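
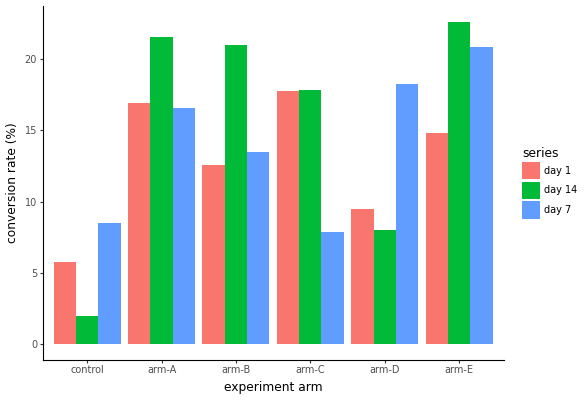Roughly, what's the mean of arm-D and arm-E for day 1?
(10 + 14) / 2 ≈ 12.

≈ 12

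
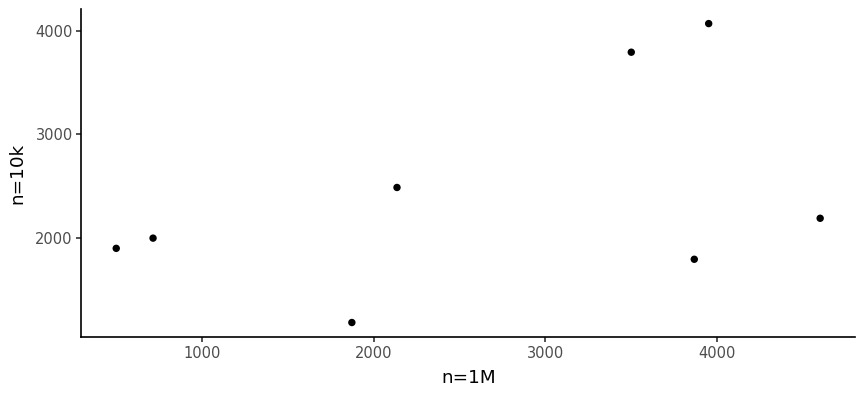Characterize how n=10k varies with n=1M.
positive, moderate

Points are positively correlated; moderate (|r| ≈ 0.5).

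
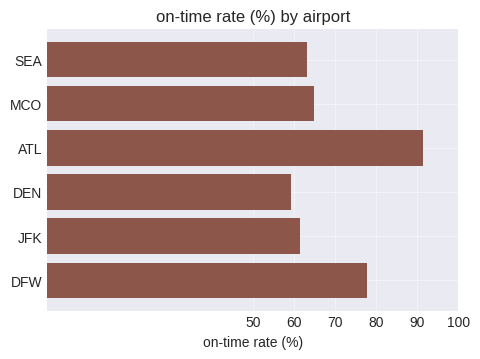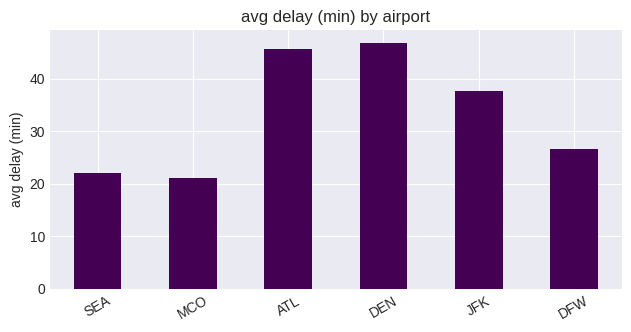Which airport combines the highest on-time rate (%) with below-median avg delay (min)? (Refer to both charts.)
DFW

Chart 2 median avg delay (min) ≈ 30; below-median airports: SEA, MCO, DFW. Among those, DFW has the highest on-time rate (%) (≈ 80).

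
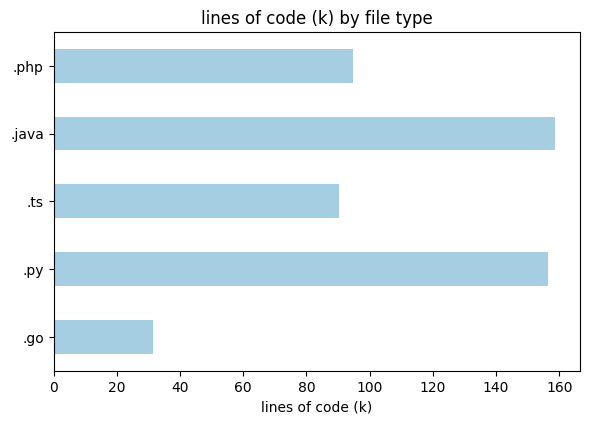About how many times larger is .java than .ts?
.java ≈ 160, .ts ≈ 100; 160/100 ≈ 1.6.

≈ 1.6×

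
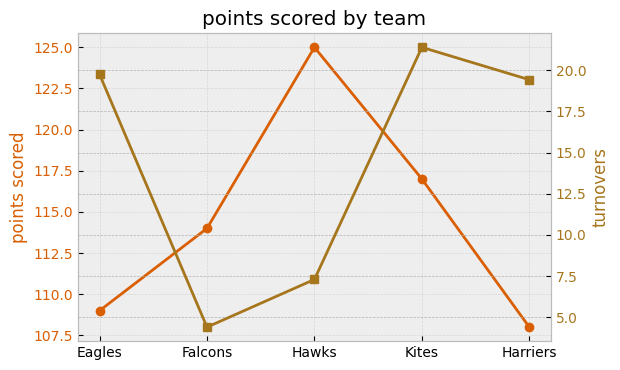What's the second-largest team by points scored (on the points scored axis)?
Kites

Top 3 (on the points scored axis): Hawks ≈ 124, Kites ≈ 116, Falcons ≈ 114.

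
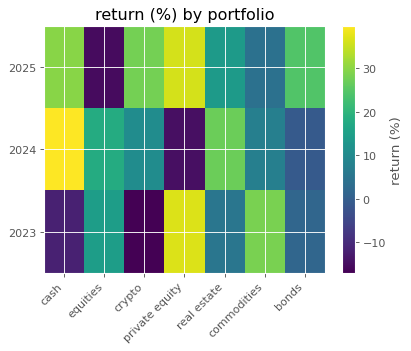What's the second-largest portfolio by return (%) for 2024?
Top 3 for 2024: cash ≈ 40, real estate ≈ 25, equities ≈ 20.

real estate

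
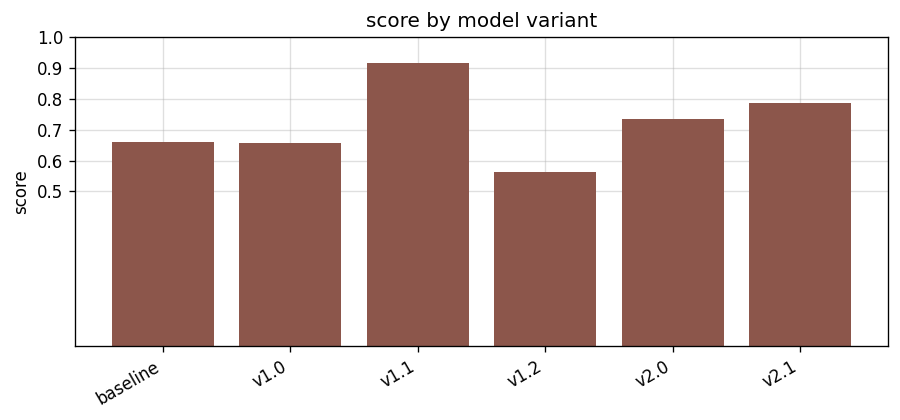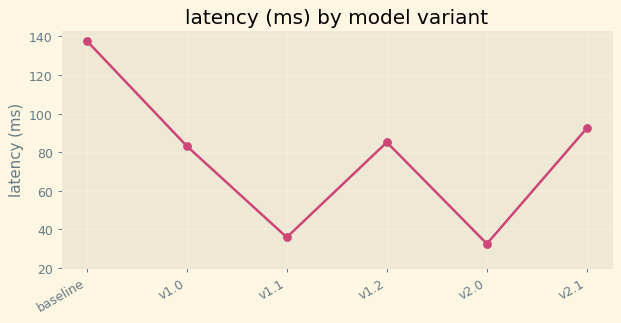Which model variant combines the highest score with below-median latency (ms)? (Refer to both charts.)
Chart 2 median latency (ms) ≈ 80; below-median model variants: v1.0, v1.1, v2.0. Among those, v1.1 has the highest score (≈ 0.9).

v1.1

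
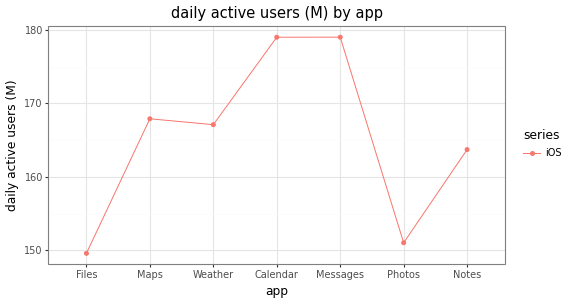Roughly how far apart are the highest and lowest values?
Max Messages ≈ 180, min Files ≈ 150; range ≈ 30.

≈ 30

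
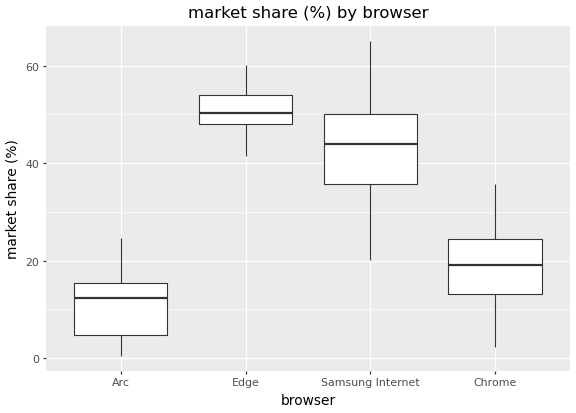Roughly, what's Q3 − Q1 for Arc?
Q3 ≈ 15, Q1 ≈ 5; IQR ≈ 10.

≈ 10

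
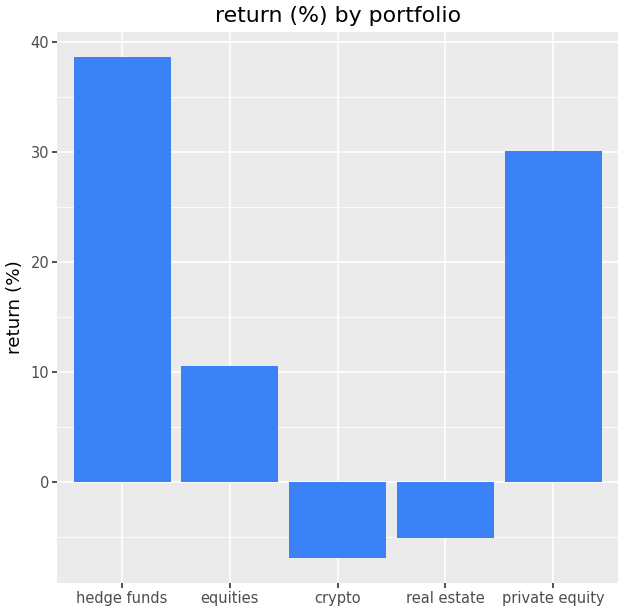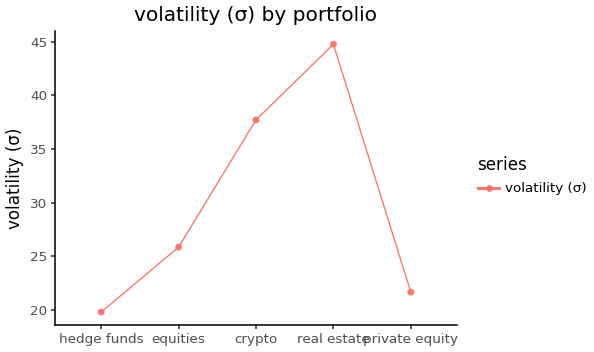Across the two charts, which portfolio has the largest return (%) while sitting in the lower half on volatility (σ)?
Chart 2 median volatility (σ) ≈ 25; below-median portfolios: hedge funds, private equity. Among those, hedge funds has the highest return (%) (≈ 40).

hedge funds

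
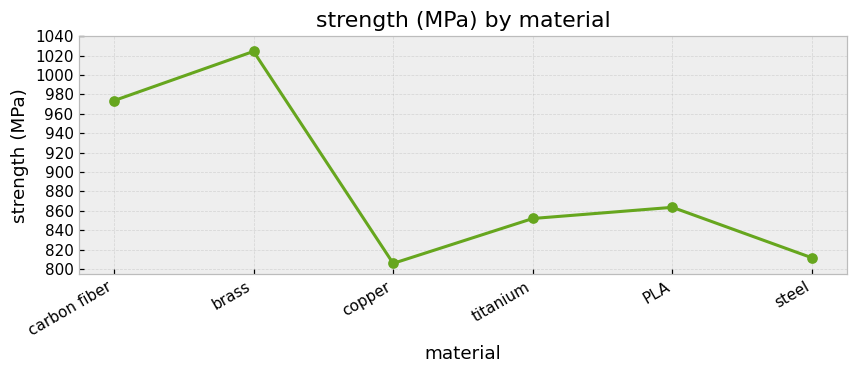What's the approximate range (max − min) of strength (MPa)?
≈ 220

Max brass ≈ 1020, min copper ≈ 800; range ≈ 220.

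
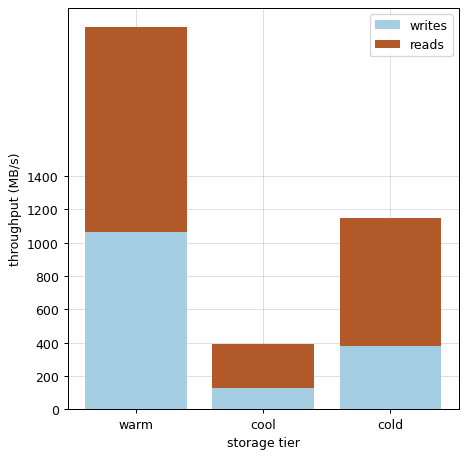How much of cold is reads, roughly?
reads top ≈ 1200, bottom ≈ 400; segment ≈ 800.

≈ 800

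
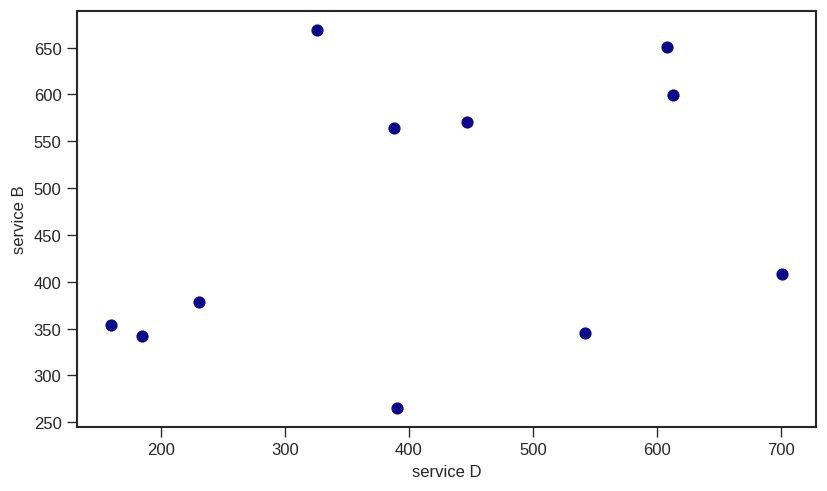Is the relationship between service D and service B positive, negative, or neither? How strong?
positive, weak

Points are positively correlated; weak (|r| ≈ 0.3).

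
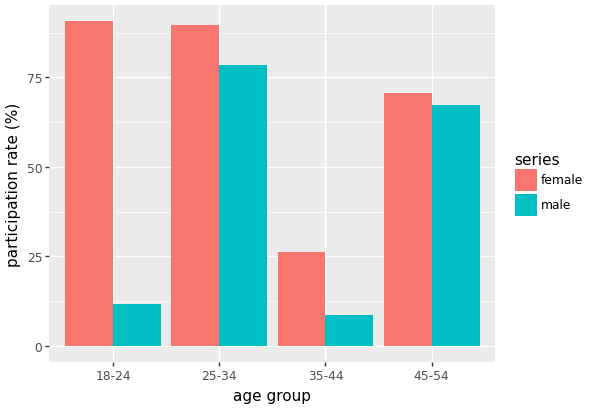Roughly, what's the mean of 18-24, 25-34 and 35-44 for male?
(10 + 80 + 10) / 3 ≈ 33.

≈ 33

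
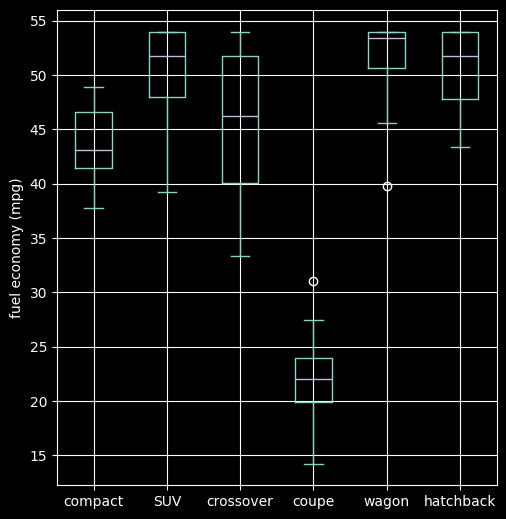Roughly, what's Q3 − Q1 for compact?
≈ 5

Q3 ≈ 45, Q1 ≈ 40; IQR ≈ 5.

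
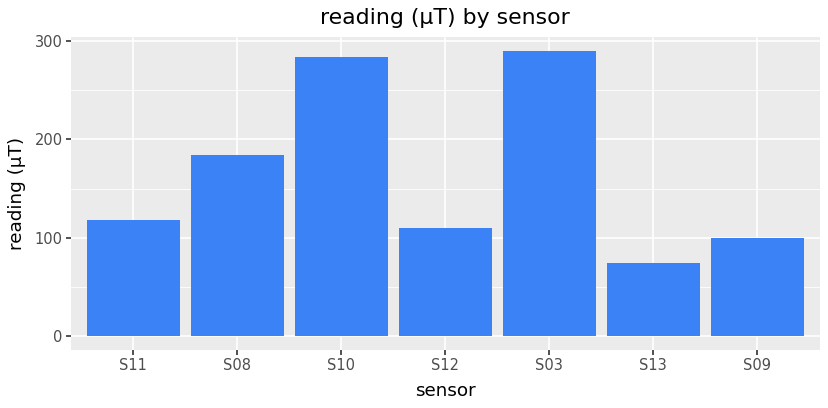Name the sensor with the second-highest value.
S10

Top 3: S03 ≈ 300, S10 ≈ 275, S08 ≈ 175.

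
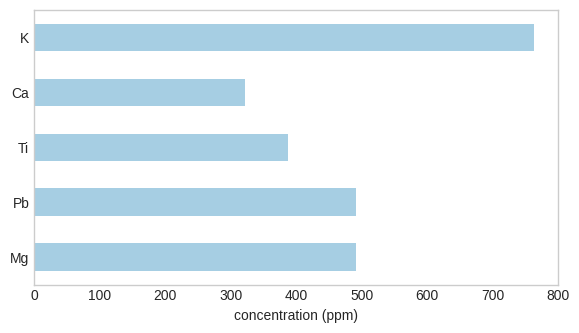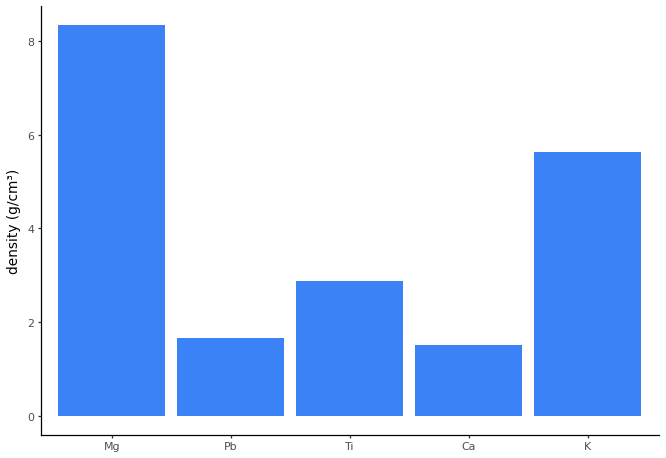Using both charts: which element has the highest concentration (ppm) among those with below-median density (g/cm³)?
Pb

Chart 2 median density (g/cm³) ≈ 3; below-median elements: Pb, Ca. Among those, Pb has the highest concentration (ppm) (≈ 500).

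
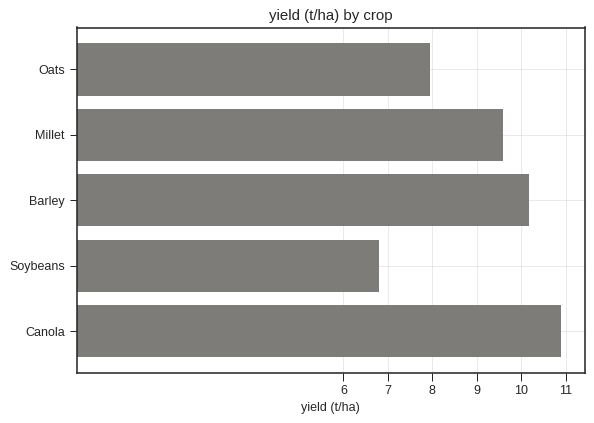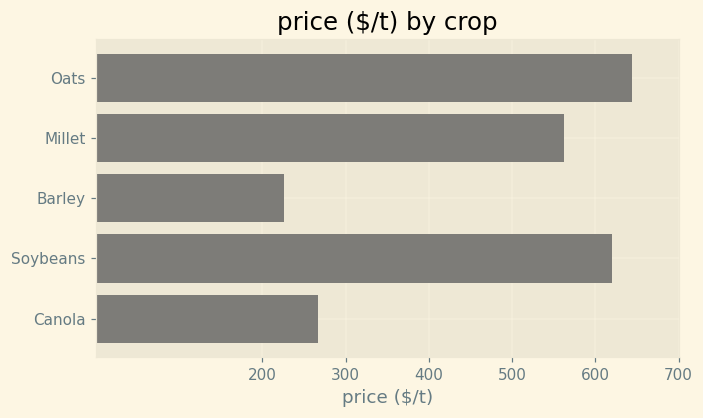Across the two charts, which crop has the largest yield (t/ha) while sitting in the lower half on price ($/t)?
Canola

Chart 2 median price ($/t) ≈ 600; below-median crops: Barley, Canola. Among those, Canola has the highest yield (t/ha) (≈ 11).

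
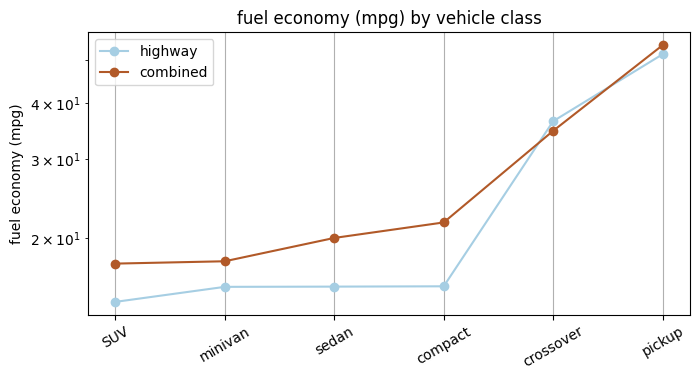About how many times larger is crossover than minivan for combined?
crossover ≈ 35, minivan ≈ 20; 35/20 ≈ 1.75.

≈ 1.75×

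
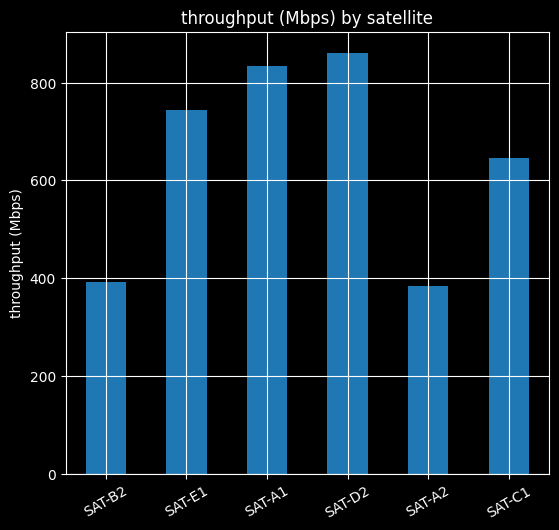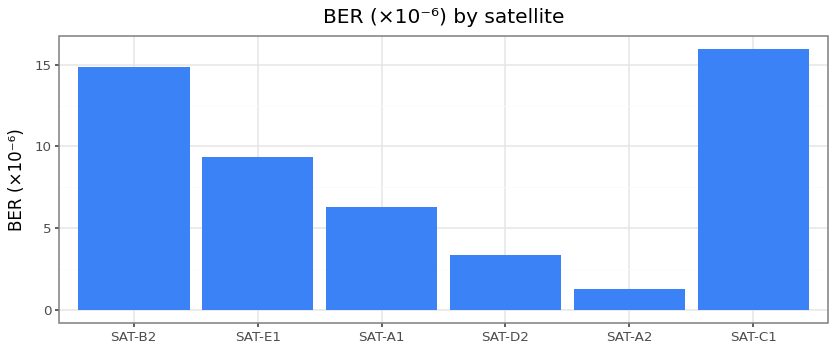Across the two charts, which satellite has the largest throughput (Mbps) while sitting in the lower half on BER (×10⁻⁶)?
Chart 2 median BER (×10⁻⁶) ≈ 8; below-median satellites: SAT-A1, SAT-D2, SAT-A2. Among those, SAT-D2 has the highest throughput (Mbps) (≈ 900).

SAT-D2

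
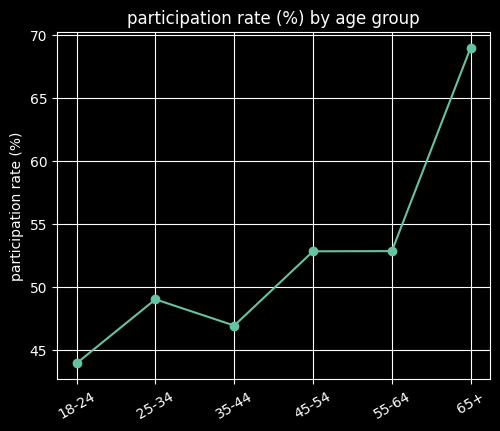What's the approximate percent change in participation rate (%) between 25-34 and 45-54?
25-34 ≈ 50, 45-54 ≈ 55; (55 − 50) / 50 ≈ +10%.

≈ +10%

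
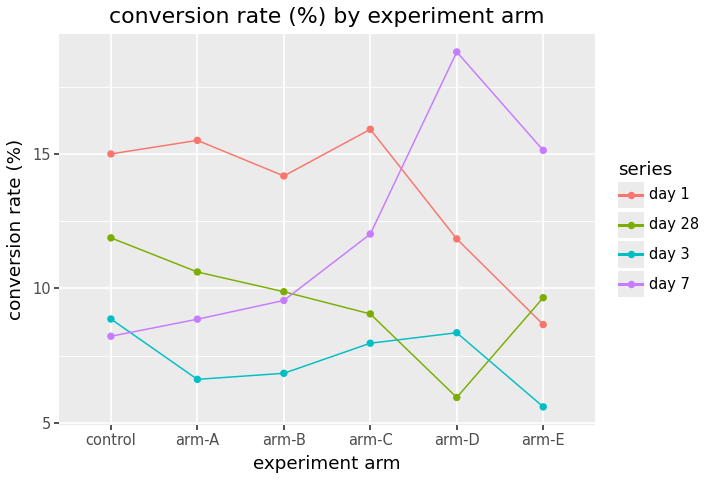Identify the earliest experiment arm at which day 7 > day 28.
arm-B: day 7 ≈ 10 vs day 28 ≈ 10 (not yet); arm-C: day 7 ≈ 12 vs day 28 ≈ 10 (first crossover).

arm-C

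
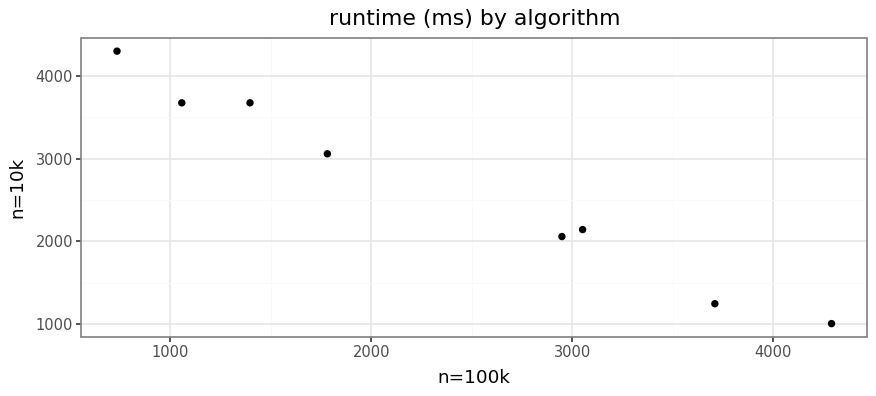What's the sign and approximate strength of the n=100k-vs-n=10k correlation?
Points are negatively correlated; strong (|r| ≈ 1.0).

negative, strong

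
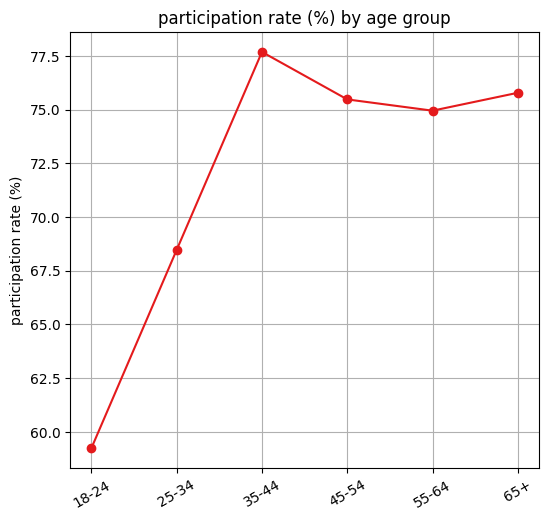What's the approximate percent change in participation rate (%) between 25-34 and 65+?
25-34 ≈ 68, 65+ ≈ 76; (76 − 68) / 68 ≈ +11.8%.

≈ +11.8%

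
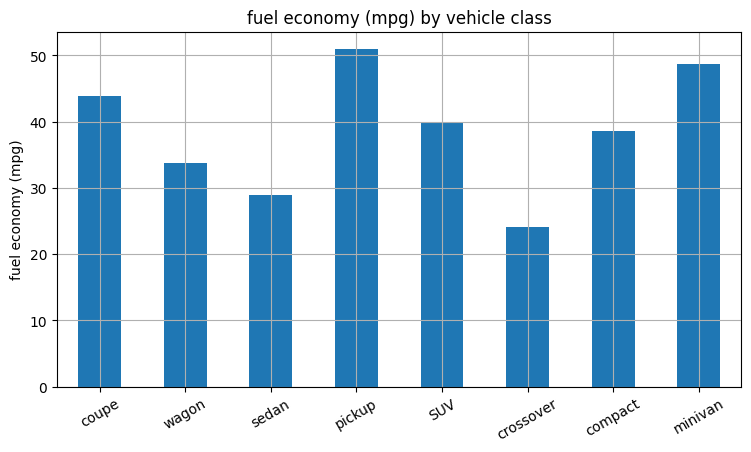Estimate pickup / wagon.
≈ 1.43×

pickup ≈ 50, wagon ≈ 35; 50/35 ≈ 1.43.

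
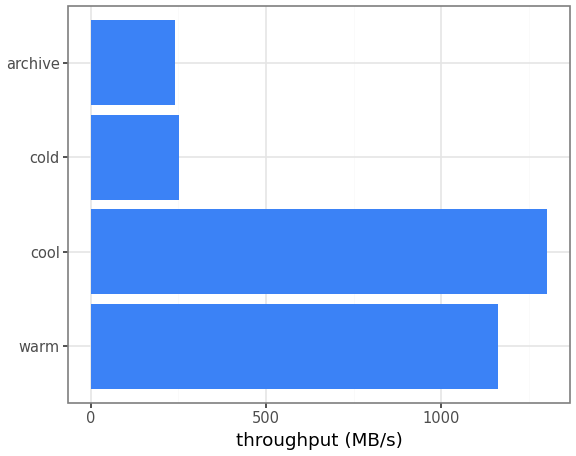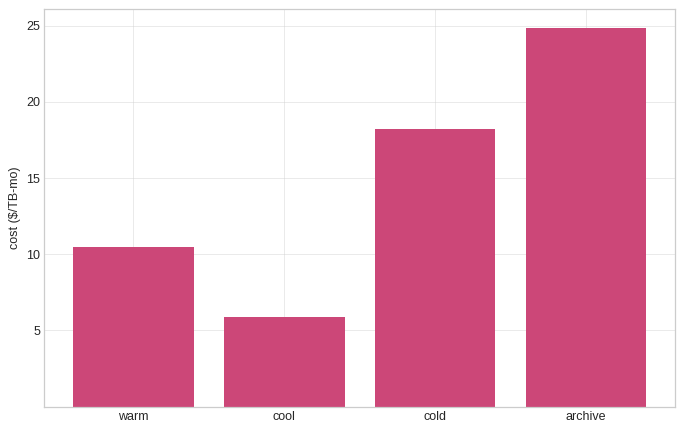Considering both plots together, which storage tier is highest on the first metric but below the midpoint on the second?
cool

Chart 2 median cost ($/TB-mo) ≈ 15; below-median storage tiers: warm, cool. Among those, cool has the highest throughput (MB/s) (≈ 1400).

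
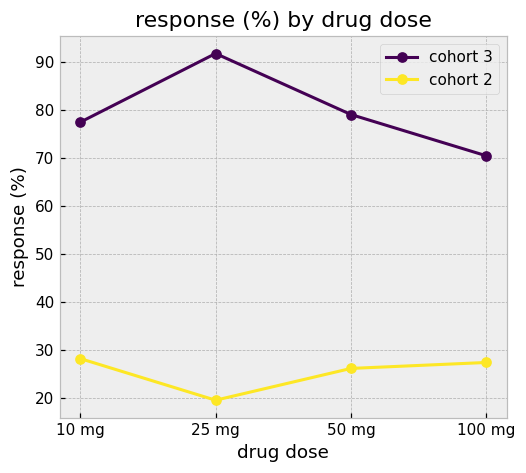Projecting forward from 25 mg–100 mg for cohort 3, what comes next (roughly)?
≈ 60

Last three: 90, 80, 70 → slope ≈ -10/step → next ≈ 60.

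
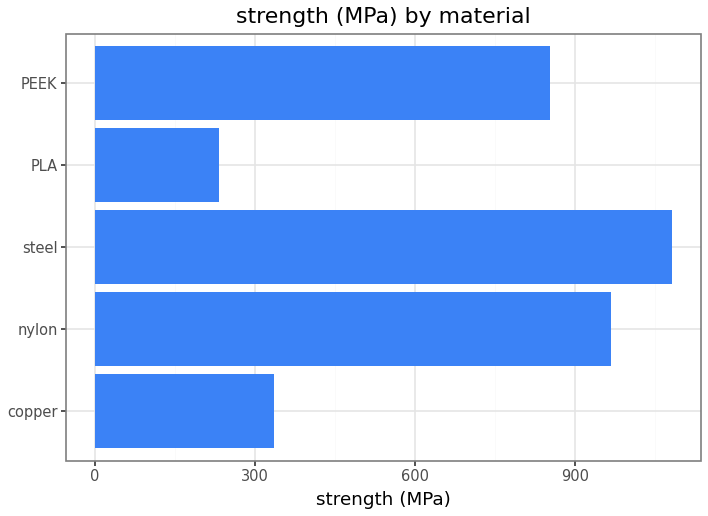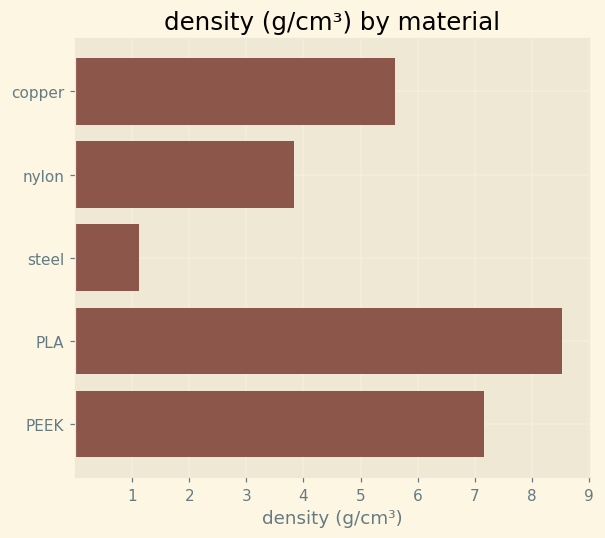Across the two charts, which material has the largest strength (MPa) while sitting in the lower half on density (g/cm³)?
Chart 2 median density (g/cm³) ≈ 6; below-median materials: nylon, steel. Among those, steel has the highest strength (MPa) (≈ 1100).

steel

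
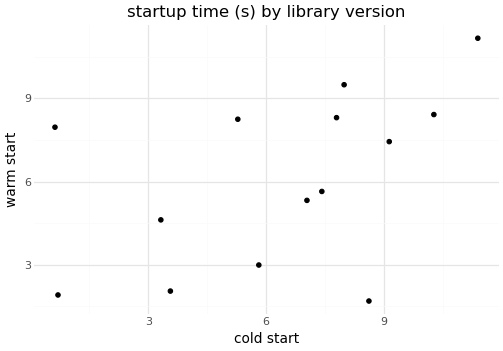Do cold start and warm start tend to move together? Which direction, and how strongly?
Points are positively correlated; moderate (|r| ≈ 0.5).

positive, moderate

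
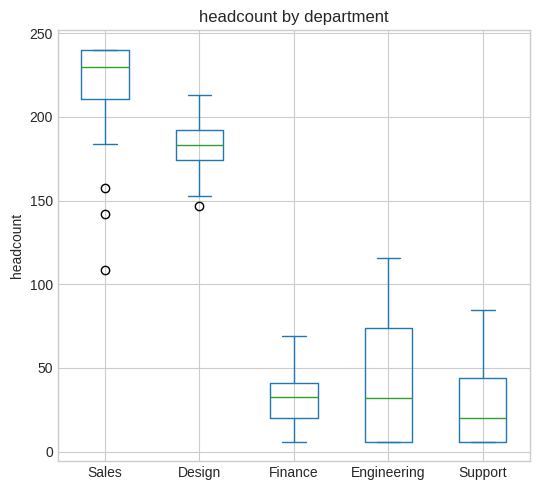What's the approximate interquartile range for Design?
Q3 ≈ 200, Q1 ≈ 180; IQR ≈ 20.

≈ 20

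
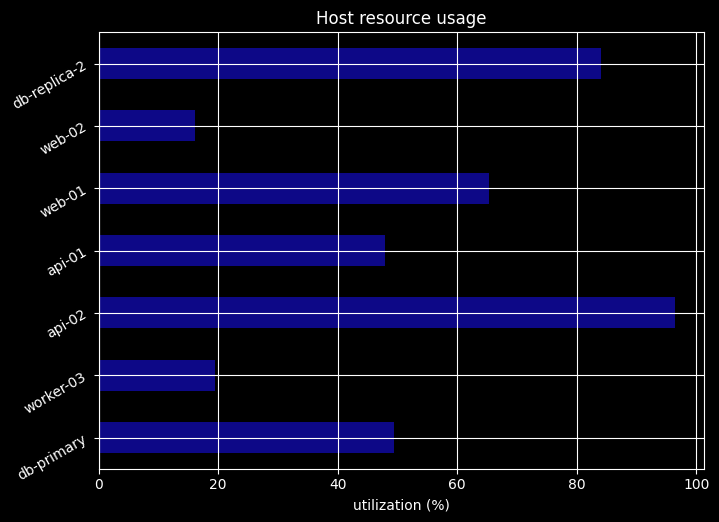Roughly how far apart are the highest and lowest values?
Max api-02 ≈ 100, min web-02 ≈ 20; range ≈ 80.

≈ 80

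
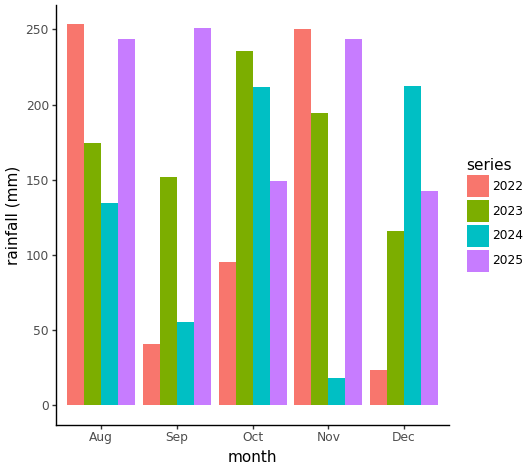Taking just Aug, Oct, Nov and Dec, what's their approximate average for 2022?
(250 + 100 + 250 + 25) / 4 ≈ 156.

≈ 156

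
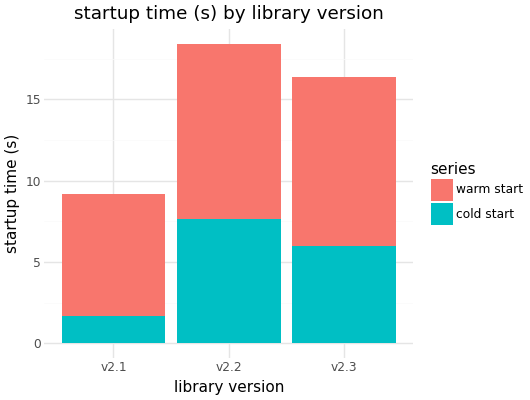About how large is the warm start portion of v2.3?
warm start top ≈ 16, bottom ≈ 6; segment ≈ 10.

≈ 10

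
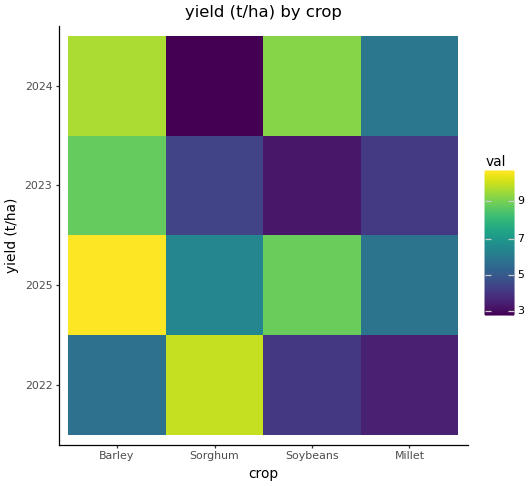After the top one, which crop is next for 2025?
Soybeans

Top 3 for 2025: Barley ≈ 11, Soybeans ≈ 9, Sorghum ≈ 6.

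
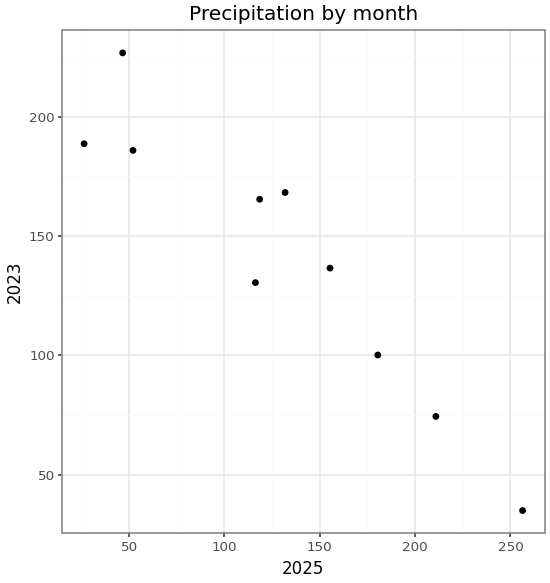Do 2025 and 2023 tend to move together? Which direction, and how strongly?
Points are negatively correlated; strong (|r| ≈ 0.9).

negative, strong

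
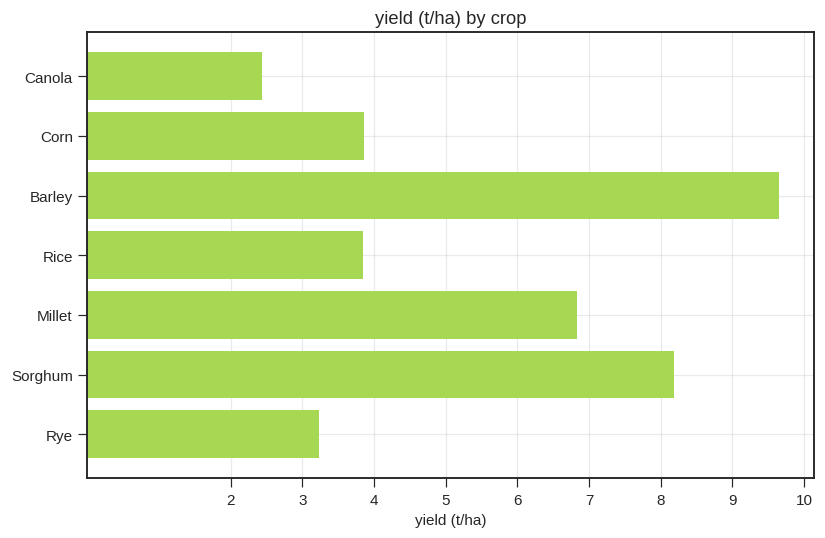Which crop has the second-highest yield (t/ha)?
Sorghum

Top 3: Barley ≈ 10, Sorghum ≈ 8, Millet ≈ 7.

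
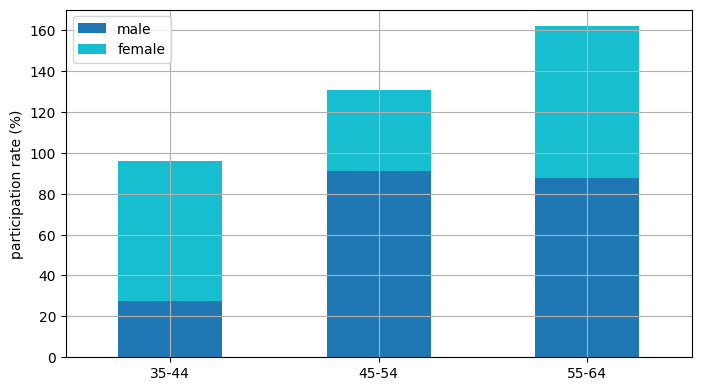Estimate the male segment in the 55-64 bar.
male top ≈ 80, bottom ≈ 0; segment ≈ 80.

≈ 80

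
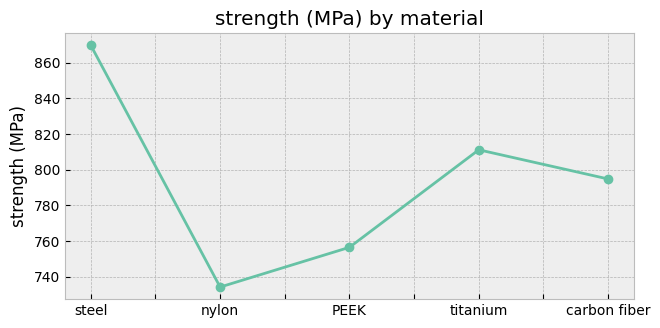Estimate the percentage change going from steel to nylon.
steel ≈ 860, nylon ≈ 740; (740 − 860) / 860 ≈ -14%.

≈ -14%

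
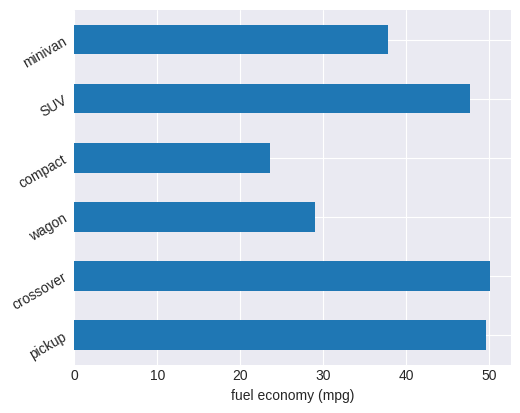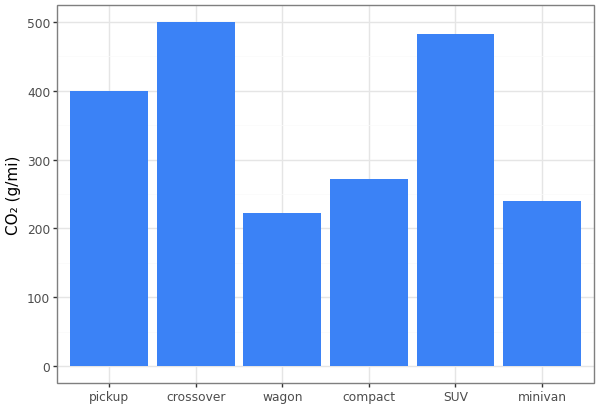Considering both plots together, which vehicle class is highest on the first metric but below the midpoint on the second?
minivan

Chart 2 median CO₂ (g/mi) ≈ 350; below-median vehicle classes: wagon, compact, minivan. Among those, minivan has the highest fuel economy (mpg) (≈ 40).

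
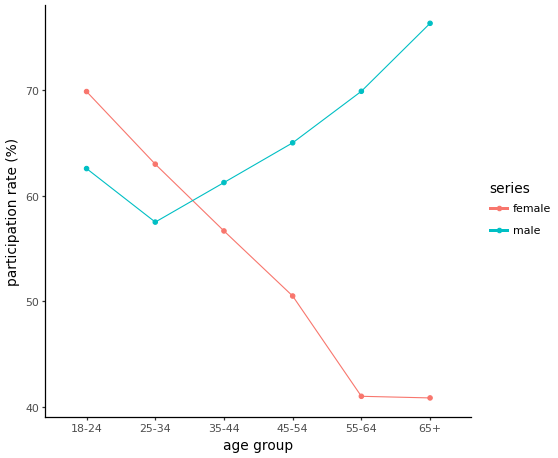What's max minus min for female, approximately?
Max 18-24 ≈ 70, min 65+ ≈ 40; range ≈ 30.

≈ 30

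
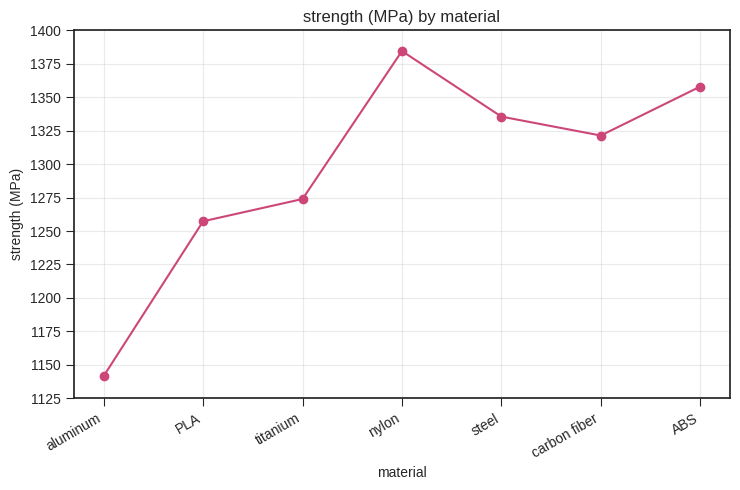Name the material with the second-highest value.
Top 3: nylon ≈ 1375, ABS ≈ 1350, steel ≈ 1325.

ABS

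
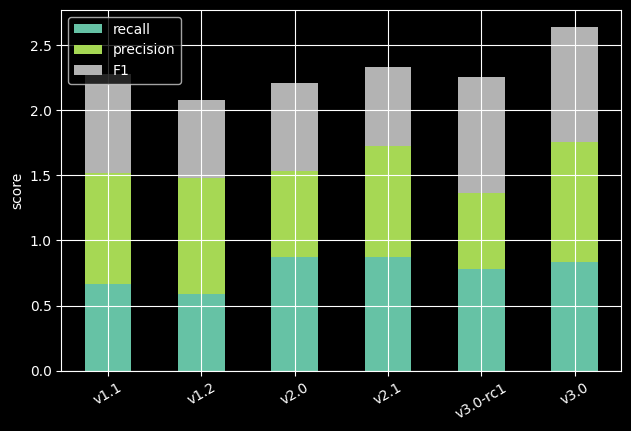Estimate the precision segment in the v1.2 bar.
≈ 1.0

precision top ≈ 1.5, bottom ≈ 0.5; segment ≈ 1.0.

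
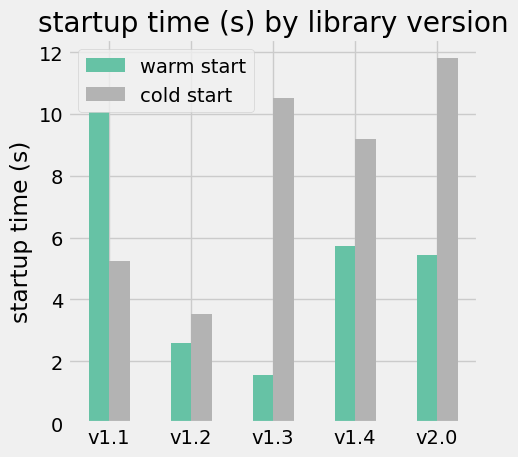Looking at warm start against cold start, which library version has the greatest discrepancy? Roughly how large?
v1.3: warm start ≈ 2, cold start ≈ 11 → gap ≈ 9. Next-largest (v2.0) is only ≈ 7.

v1.3, ≈ 9 s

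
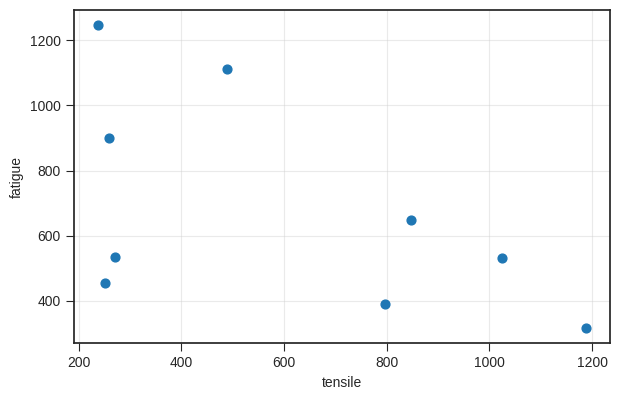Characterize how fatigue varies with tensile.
negative, moderate

Points are negatively correlated; moderate (|r| ≈ 0.6).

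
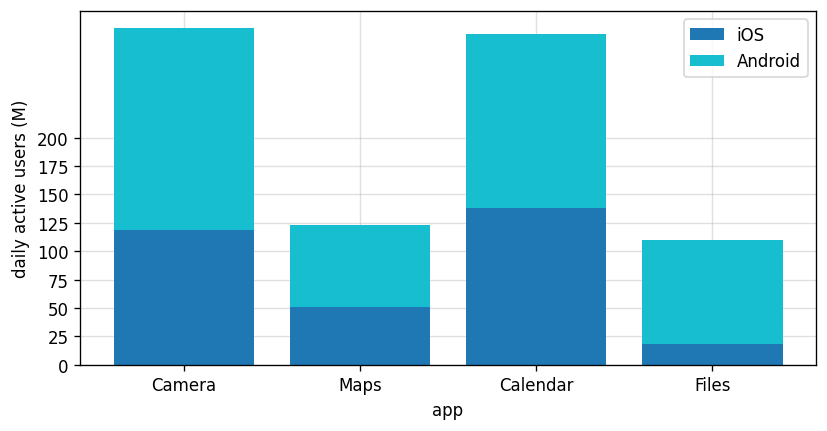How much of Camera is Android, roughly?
Android top ≈ 300, bottom ≈ 125; segment ≈ 175.

≈ 175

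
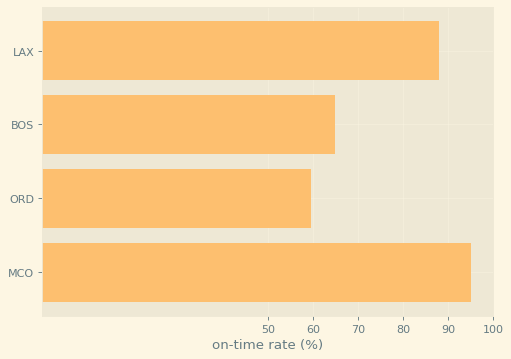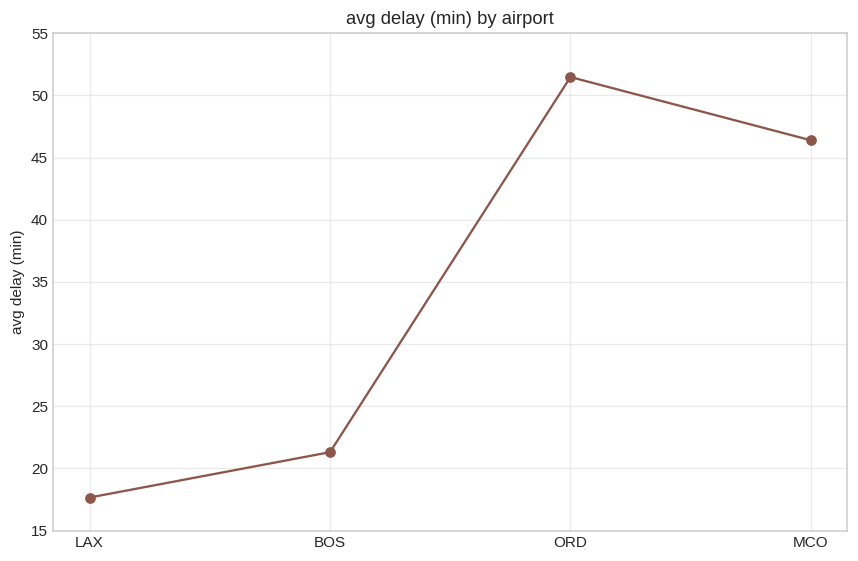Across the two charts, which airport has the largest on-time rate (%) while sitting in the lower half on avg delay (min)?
Chart 2 median avg delay (min) ≈ 35; below-median airports: LAX, BOS. Among those, LAX has the highest on-time rate (%) (≈ 90).

LAX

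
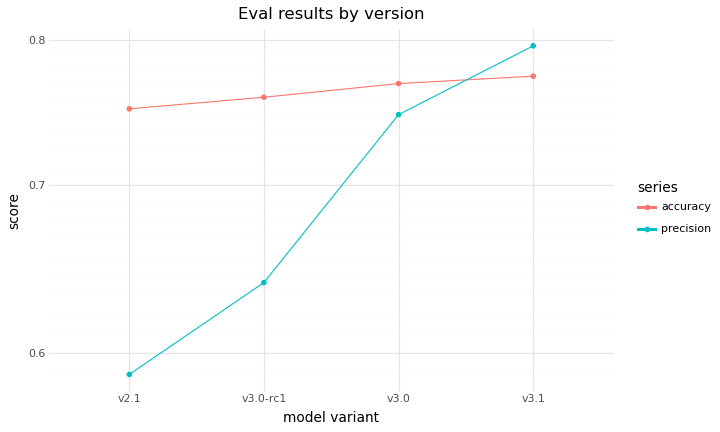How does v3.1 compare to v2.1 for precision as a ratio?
≈ 1.38×

v3.1 ≈ 0.80, v2.1 ≈ 0.58; 0.80/0.58 ≈ 1.38.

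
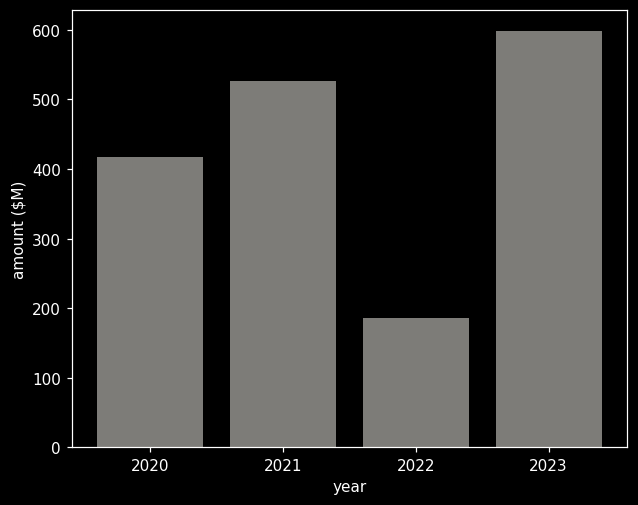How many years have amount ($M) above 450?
Above 450: 2021, 2023.

2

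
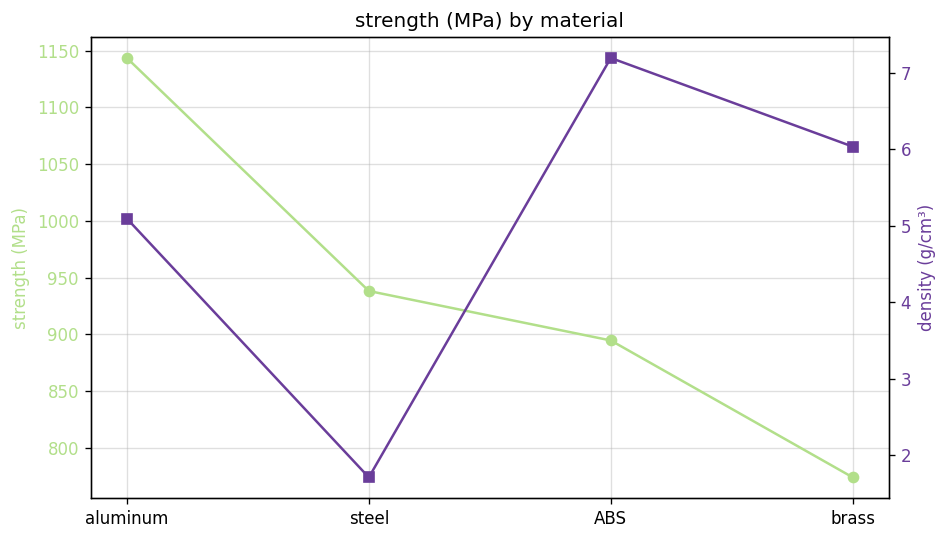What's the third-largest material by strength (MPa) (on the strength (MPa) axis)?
ABS

Top 4 (on the strength (MPa) axis): aluminum ≈ 1150, steel ≈ 950, ABS ≈ 900, brass ≈ 750.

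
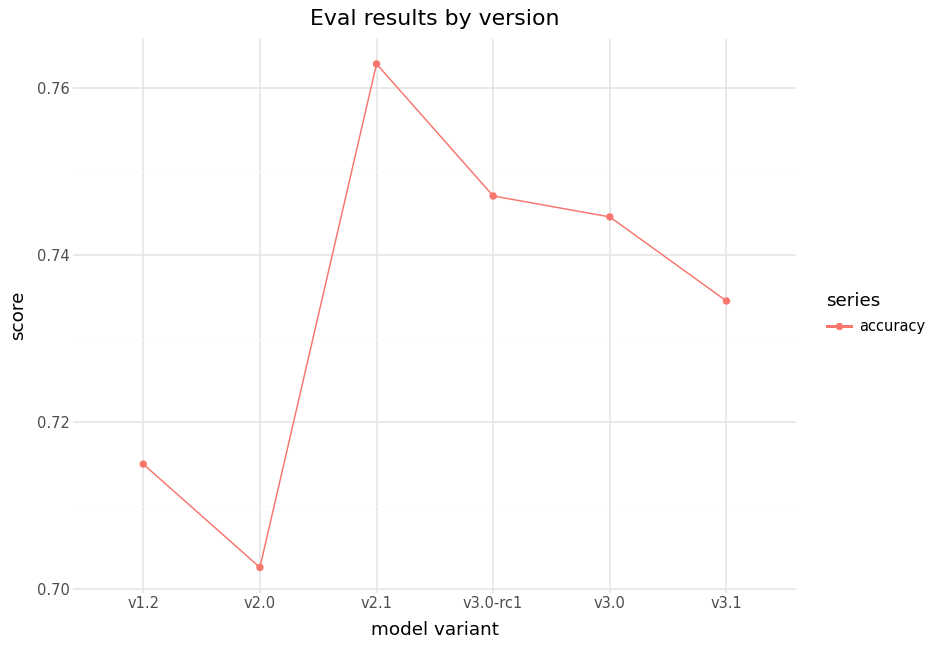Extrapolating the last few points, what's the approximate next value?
Last three: 0.75, 0.74, 0.73 → slope ≈ -0.01/step → next ≈ 0.72.

≈ 0.72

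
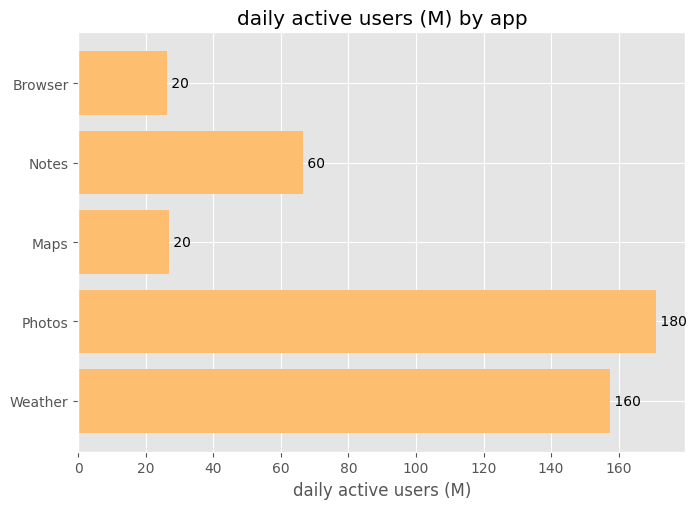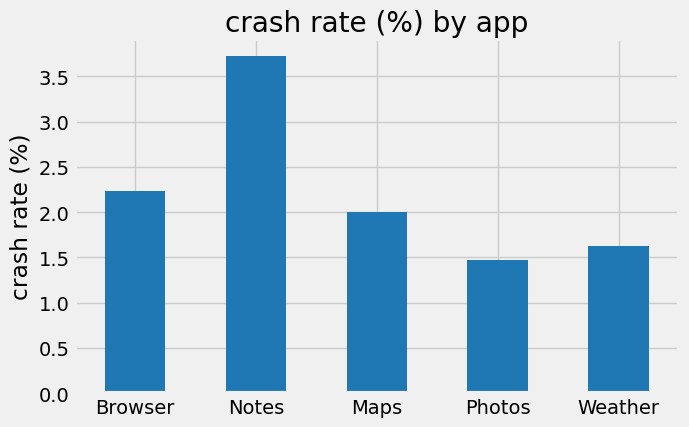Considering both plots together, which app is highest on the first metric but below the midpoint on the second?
Photos

Chart 2 median crash rate (%) ≈ 2; below-median apps: Photos, Weather. Among those, Photos has the highest daily active users (M) (≈ 180).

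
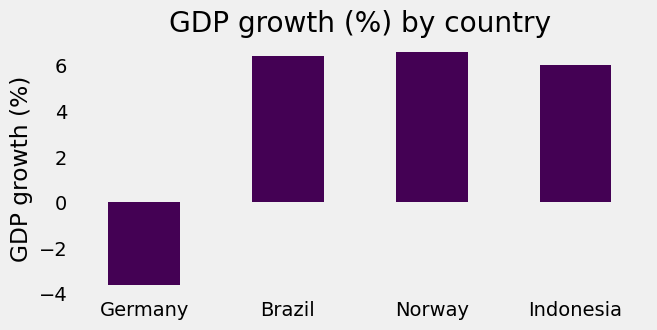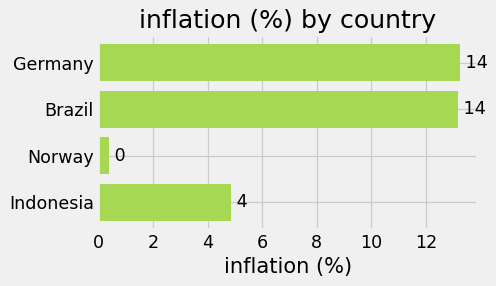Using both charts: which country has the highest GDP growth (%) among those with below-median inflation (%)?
Chart 2 median inflation (%) ≈ 10; below-median countries: Norway, Indonesia. Among those, Norway has the highest GDP growth (%) (≈ 7).

Norway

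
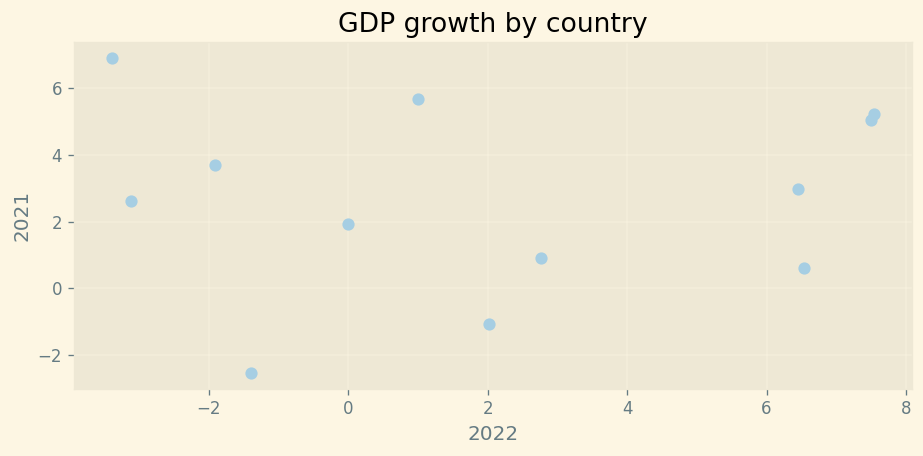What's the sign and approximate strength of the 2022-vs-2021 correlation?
Points are roughly uncorrelated; weak (|r| ≈ 0.1).

no clear correlation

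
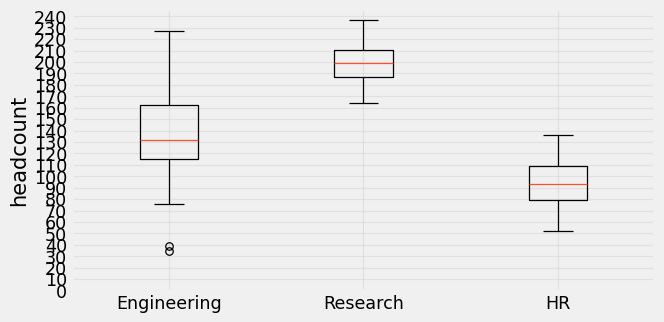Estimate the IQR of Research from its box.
≈ 20

Q3 ≈ 210, Q1 ≈ 190; IQR ≈ 20.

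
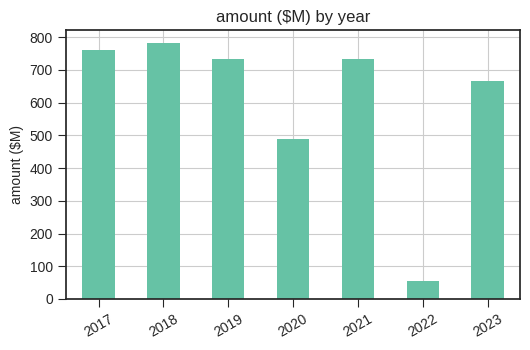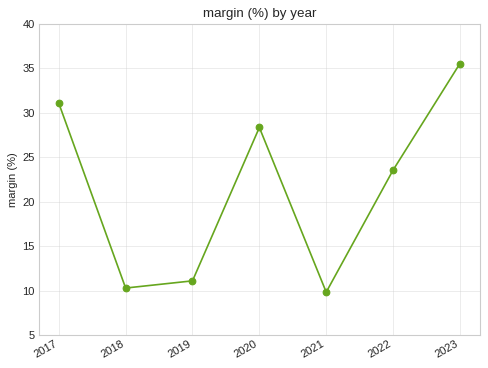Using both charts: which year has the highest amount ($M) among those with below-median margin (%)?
2018

Chart 2 median margin (%) ≈ 25; below-median years: 2018, 2019, 2021. Among those, 2018 has the highest amount ($M) (≈ 800).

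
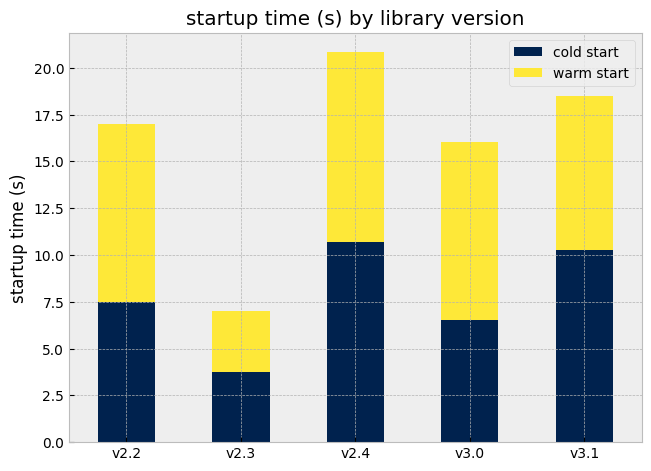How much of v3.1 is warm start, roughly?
warm start top ≈ 18, bottom ≈ 10; segment ≈ 8.

≈ 8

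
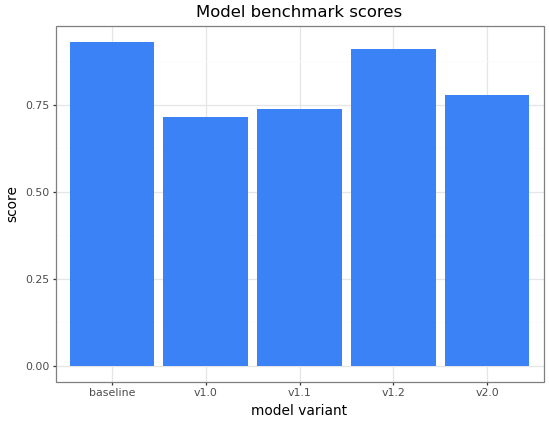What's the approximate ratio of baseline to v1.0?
≈ 1.29×

baseline ≈ 0.9, v1.0 ≈ 0.7; 0.9/0.7 ≈ 1.29.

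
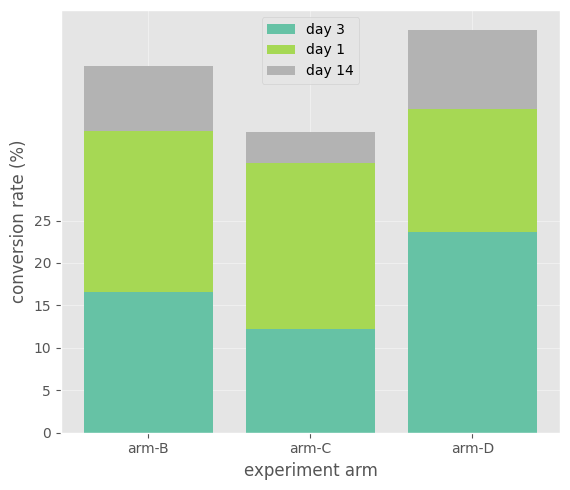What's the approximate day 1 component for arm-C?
day 1 top ≈ 30, bottom ≈ 10; segment ≈ 20.

≈ 20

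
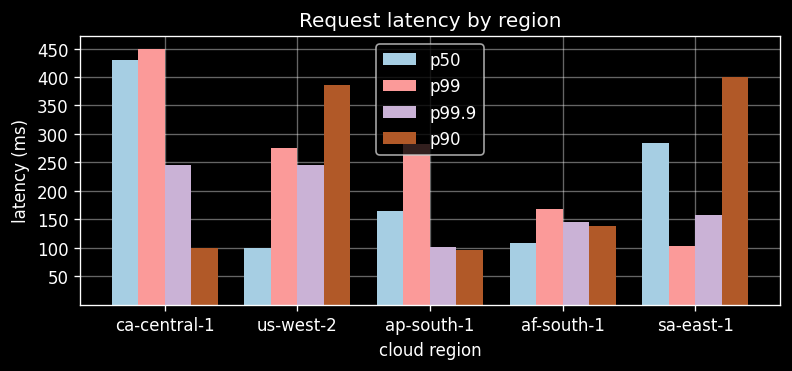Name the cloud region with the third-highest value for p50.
Top 4 for p50: ca-central-1 ≈ 450, sa-east-1 ≈ 300, ap-south-1 ≈ 150, af-south-1 ≈ 100.

ap-south-1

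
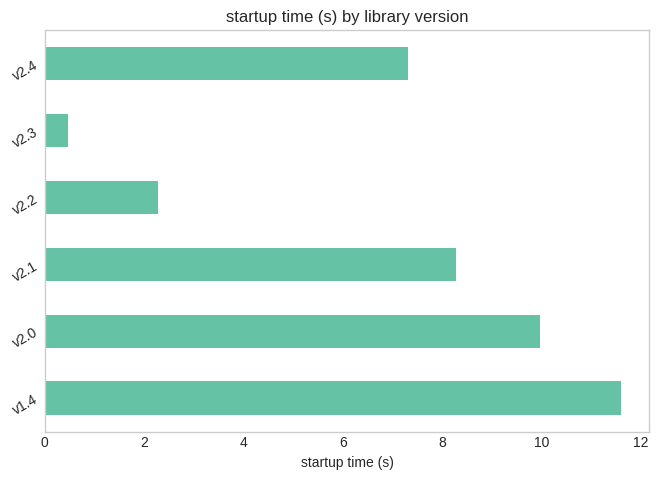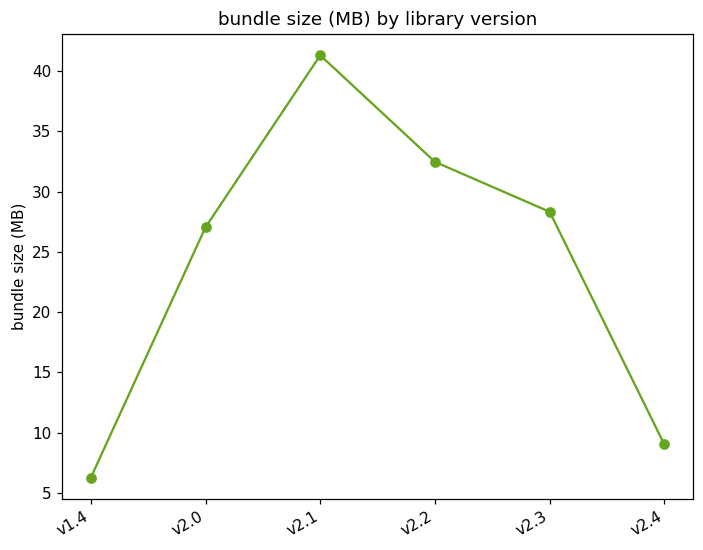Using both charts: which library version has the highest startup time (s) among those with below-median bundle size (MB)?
Chart 2 median bundle size (MB) ≈ 30; below-median library versions: v1.4, v2.0, v2.4. Among those, v1.4 has the highest startup time (s) (≈ 12).

v1.4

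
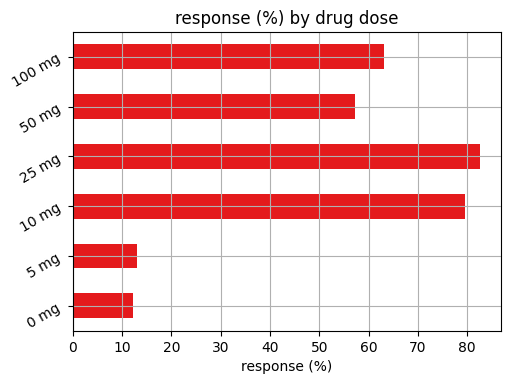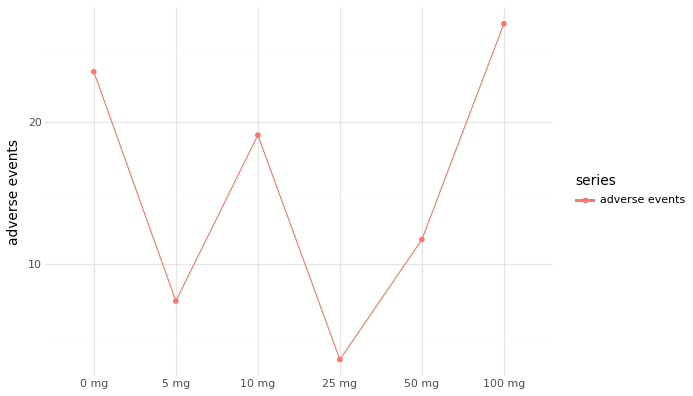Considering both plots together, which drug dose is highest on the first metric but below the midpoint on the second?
Chart 2 median adverse events ≈ 15; below-median drug doses: 5 mg, 25 mg, 50 mg. Among those, 25 mg has the highest response (%) (≈ 80).

25 mg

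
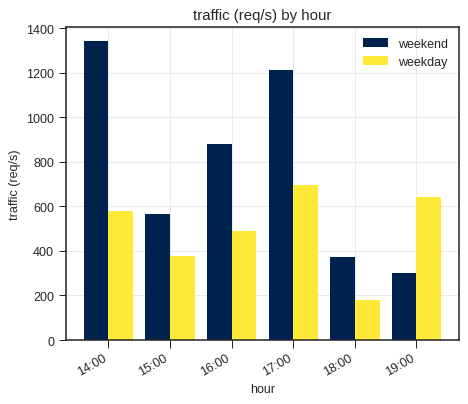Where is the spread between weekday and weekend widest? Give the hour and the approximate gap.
14:00, ≈ 800 req/s

14:00: weekday ≈ 600, weekend ≈ 1400 → gap ≈ 800. Next-largest (17:00) is only ≈ 600.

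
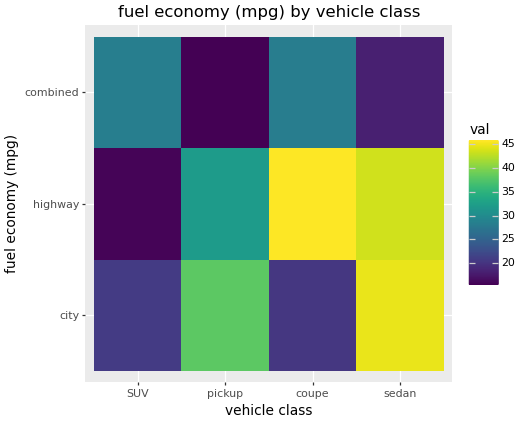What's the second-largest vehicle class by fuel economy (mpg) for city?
Top 3 for city: sedan ≈ 45, pickup ≈ 40, SUV ≈ 20.

pickup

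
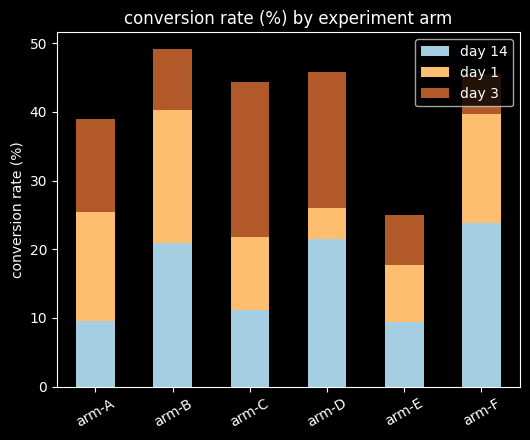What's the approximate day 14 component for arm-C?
≈ 10

day 14 top ≈ 10, bottom ≈ 0; segment ≈ 10.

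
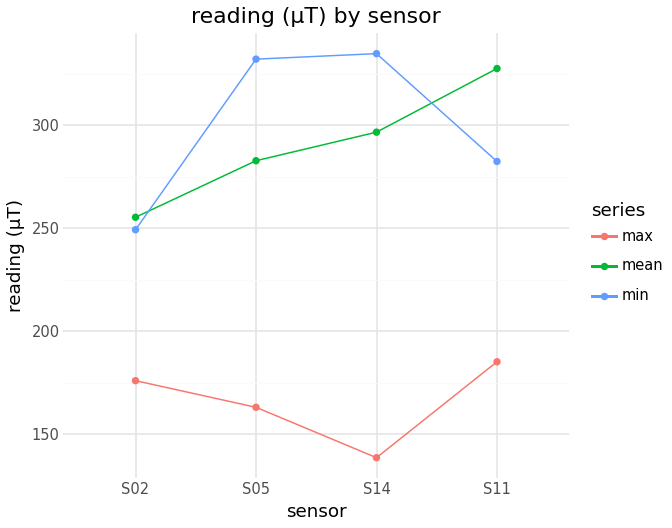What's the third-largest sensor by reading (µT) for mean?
Top 4 for mean: S11 ≈ 320, S14 ≈ 300, S05 ≈ 280, S02 ≈ 260.

S05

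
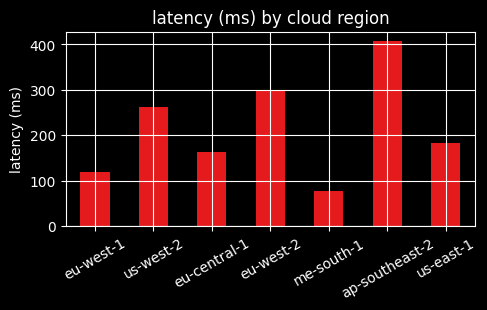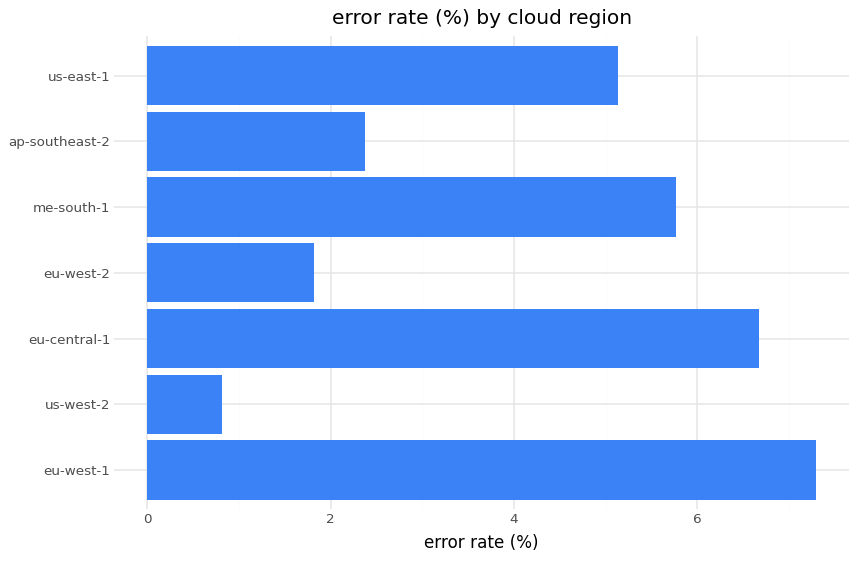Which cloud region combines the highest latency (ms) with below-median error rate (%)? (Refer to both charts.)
ap-southeast-2

Chart 2 median error rate (%) ≈ 5; below-median cloud regions: us-west-2, eu-west-2, ap-southeast-2. Among those, ap-southeast-2 has the highest latency (ms) (≈ 400).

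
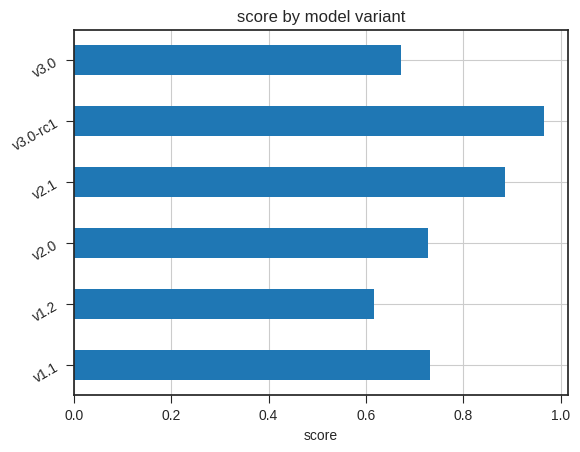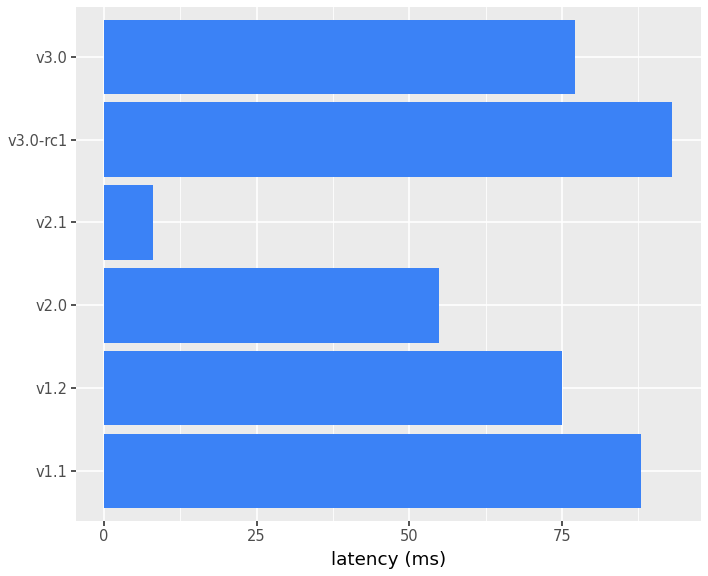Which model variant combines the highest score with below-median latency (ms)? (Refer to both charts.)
Chart 2 median latency (ms) ≈ 80; below-median model variants: v1.2, v2.0, v2.1. Among those, v2.1 has the highest score (≈ 0.9).

v2.1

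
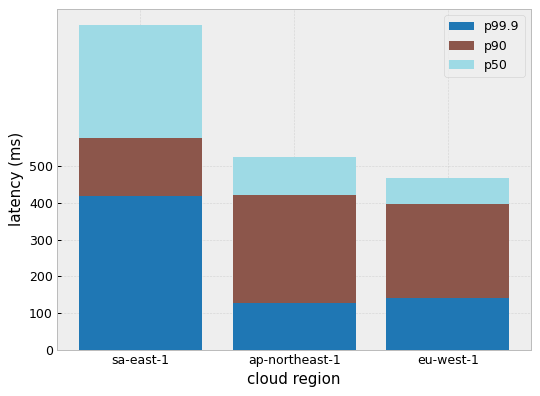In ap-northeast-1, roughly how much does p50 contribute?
p50 top ≈ 500, bottom ≈ 400; segment ≈ 100.

≈ 100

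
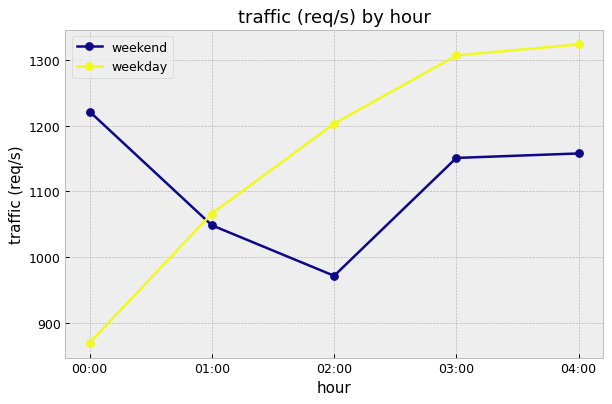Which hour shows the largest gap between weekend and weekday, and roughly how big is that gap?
00:00: weekend ≈ 1200, weekday ≈ 850 → gap ≈ 350. Next-largest (02:00) is only ≈ 250.

00:00, ≈ 350 req/s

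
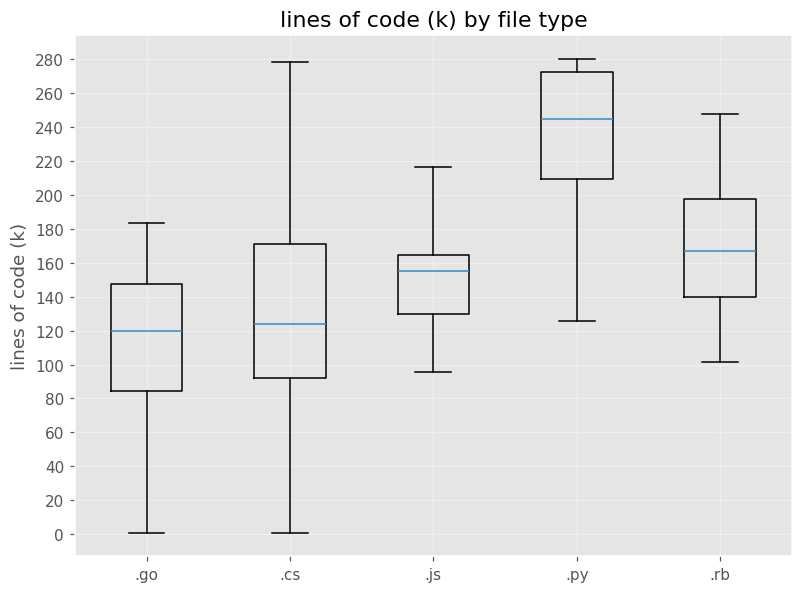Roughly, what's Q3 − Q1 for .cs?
≈ 80

Q3 ≈ 180, Q1 ≈ 100; IQR ≈ 80.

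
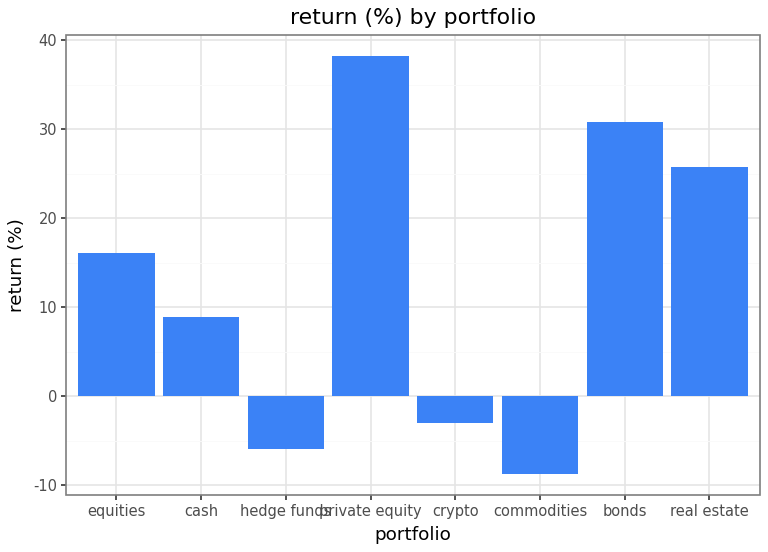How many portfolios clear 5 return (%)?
5

Above 5: equities, cash, private equity, bonds, real estate.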